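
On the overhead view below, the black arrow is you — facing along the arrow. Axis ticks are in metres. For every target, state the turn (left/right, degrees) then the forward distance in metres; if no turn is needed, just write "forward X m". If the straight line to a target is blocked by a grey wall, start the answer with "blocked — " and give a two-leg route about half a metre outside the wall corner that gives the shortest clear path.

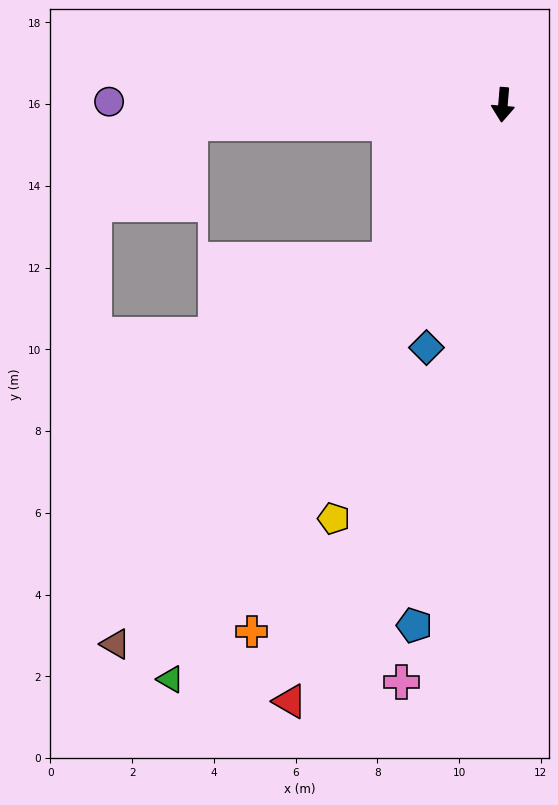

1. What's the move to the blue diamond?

turn right 13°, forward 6.2 m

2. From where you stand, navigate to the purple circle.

turn right 86°, forward 9.6 m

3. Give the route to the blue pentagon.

turn right 5°, forward 12.9 m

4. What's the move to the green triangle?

turn right 25°, forward 16.2 m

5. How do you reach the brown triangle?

turn right 31°, forward 16.2 m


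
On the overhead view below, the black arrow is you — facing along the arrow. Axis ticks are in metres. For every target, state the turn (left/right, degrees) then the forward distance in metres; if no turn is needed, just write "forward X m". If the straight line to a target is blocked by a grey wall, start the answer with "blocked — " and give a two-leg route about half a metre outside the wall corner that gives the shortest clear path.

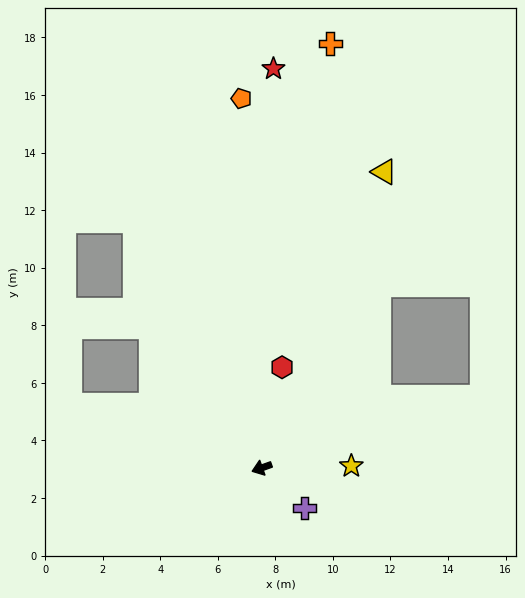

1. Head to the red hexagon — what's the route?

turn right 121°, forward 3.6 m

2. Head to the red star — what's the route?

turn right 111°, forward 13.9 m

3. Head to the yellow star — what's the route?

turn left 162°, forward 3.1 m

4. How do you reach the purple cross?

turn left 117°, forward 2.0 m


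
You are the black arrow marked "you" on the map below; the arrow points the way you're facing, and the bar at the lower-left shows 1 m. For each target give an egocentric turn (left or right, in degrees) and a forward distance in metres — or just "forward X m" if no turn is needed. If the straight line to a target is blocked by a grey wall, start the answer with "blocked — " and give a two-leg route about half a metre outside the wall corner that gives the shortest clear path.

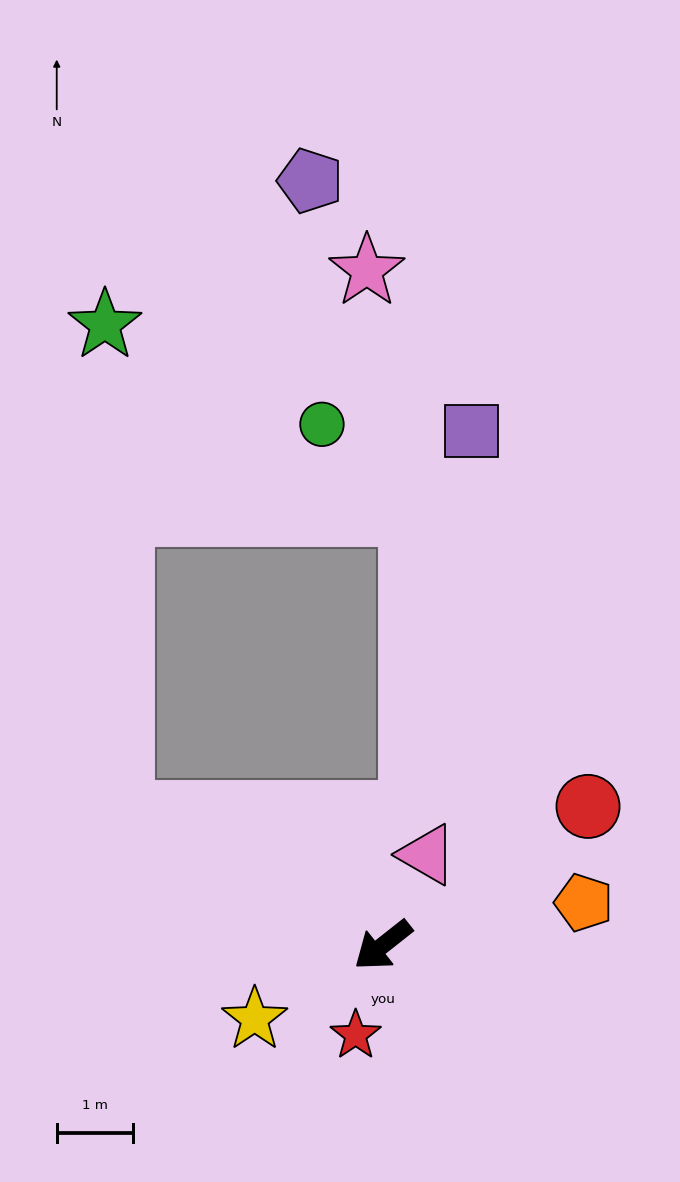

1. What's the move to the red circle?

turn left 176°, forward 3.2 m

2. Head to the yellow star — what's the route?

turn right 8°, forward 1.9 m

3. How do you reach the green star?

blocked — turn right 65°, forward 3.8 m, then turn right 61°, forward 6.4 m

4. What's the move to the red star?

turn left 35°, forward 1.2 m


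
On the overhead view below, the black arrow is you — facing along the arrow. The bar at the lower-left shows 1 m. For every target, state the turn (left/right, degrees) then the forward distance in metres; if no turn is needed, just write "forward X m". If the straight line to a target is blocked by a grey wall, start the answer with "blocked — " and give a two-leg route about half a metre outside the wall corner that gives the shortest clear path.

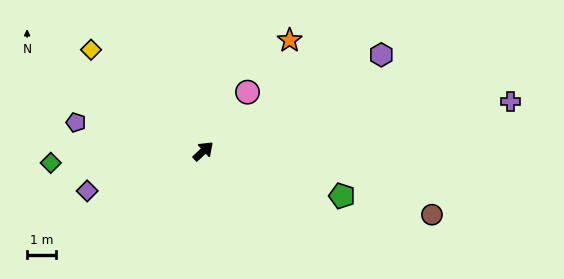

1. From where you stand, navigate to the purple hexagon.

turn right 14°, forward 7.0 m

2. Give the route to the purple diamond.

turn left 156°, forward 4.2 m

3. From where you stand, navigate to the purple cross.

turn right 34°, forward 10.7 m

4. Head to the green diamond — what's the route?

turn left 142°, forward 5.3 m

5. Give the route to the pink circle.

turn left 10°, forward 2.5 m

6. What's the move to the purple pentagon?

turn left 124°, forward 4.5 m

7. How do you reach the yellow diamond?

turn left 95°, forward 5.2 m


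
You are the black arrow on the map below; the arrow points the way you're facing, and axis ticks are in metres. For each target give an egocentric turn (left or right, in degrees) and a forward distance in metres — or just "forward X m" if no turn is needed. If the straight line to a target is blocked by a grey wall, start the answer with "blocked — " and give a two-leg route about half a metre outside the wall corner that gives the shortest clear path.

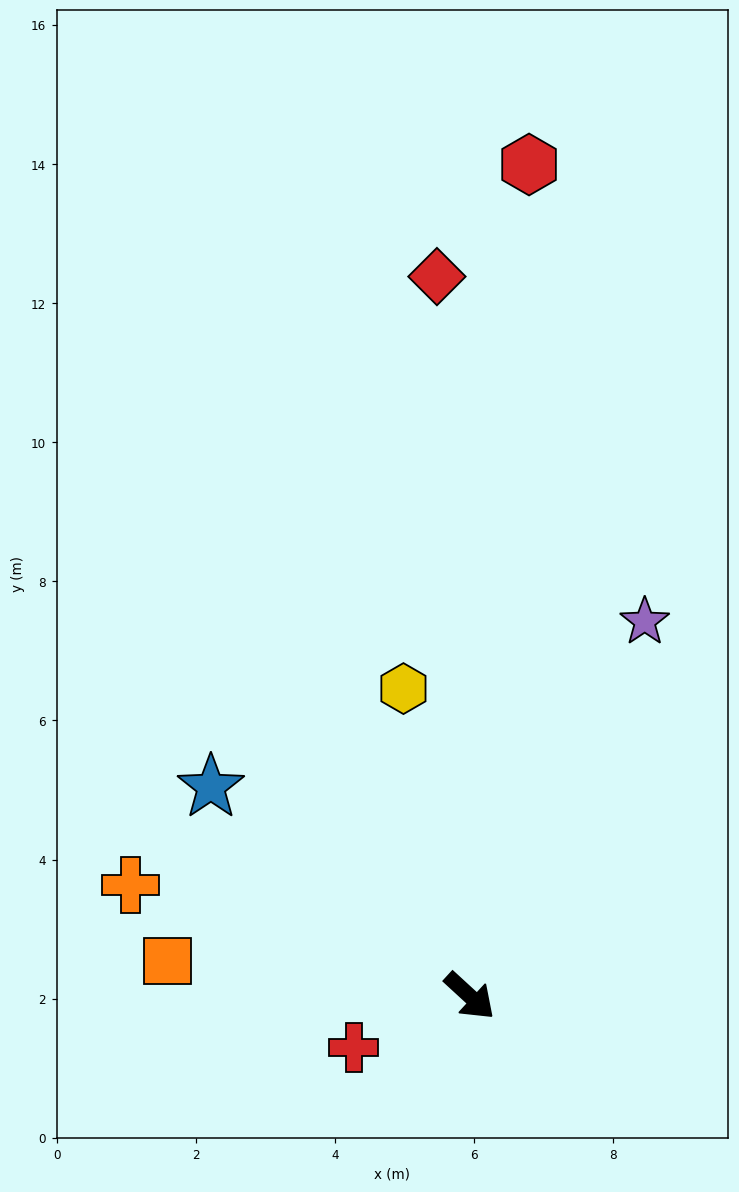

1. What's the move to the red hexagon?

turn left 128°, forward 12.0 m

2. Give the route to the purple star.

turn left 108°, forward 5.9 m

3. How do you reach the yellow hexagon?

turn left 145°, forward 4.5 m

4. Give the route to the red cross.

turn right 114°, forward 1.8 m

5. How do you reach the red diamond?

turn left 135°, forward 10.4 m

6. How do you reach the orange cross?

turn right 156°, forward 5.1 m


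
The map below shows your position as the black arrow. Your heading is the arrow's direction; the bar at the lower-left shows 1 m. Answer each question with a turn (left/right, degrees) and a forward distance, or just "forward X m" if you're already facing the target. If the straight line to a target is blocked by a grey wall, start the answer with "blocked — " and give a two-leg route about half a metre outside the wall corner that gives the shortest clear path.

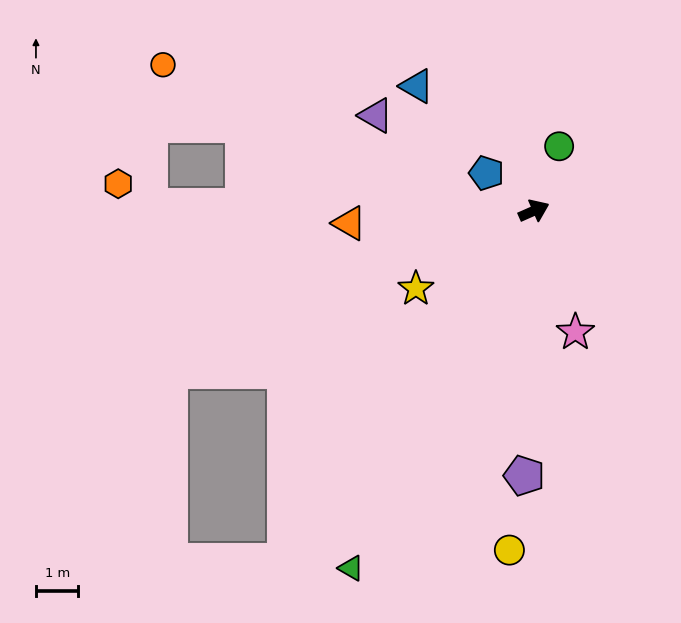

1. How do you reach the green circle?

turn left 45°, forward 1.6 m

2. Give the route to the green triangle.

turn right 141°, forward 9.4 m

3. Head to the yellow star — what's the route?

turn right 170°, forward 3.3 m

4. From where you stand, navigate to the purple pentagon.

turn right 116°, forward 6.2 m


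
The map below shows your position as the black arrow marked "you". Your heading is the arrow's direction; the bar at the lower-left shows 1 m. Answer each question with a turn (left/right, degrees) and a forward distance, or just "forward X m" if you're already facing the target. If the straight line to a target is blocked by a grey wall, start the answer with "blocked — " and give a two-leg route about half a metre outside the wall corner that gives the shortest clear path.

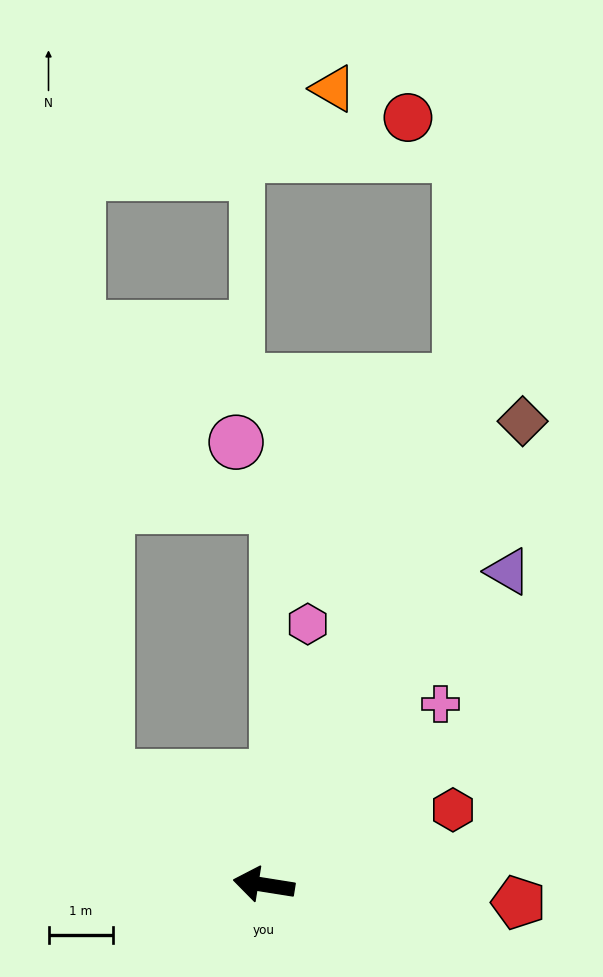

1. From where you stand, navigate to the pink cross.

turn right 125°, forward 3.9 m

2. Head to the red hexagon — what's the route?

turn right 149°, forward 3.1 m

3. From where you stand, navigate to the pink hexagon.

turn right 91°, forward 4.1 m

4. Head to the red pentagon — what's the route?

turn right 175°, forward 3.9 m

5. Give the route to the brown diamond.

turn right 110°, forward 8.2 m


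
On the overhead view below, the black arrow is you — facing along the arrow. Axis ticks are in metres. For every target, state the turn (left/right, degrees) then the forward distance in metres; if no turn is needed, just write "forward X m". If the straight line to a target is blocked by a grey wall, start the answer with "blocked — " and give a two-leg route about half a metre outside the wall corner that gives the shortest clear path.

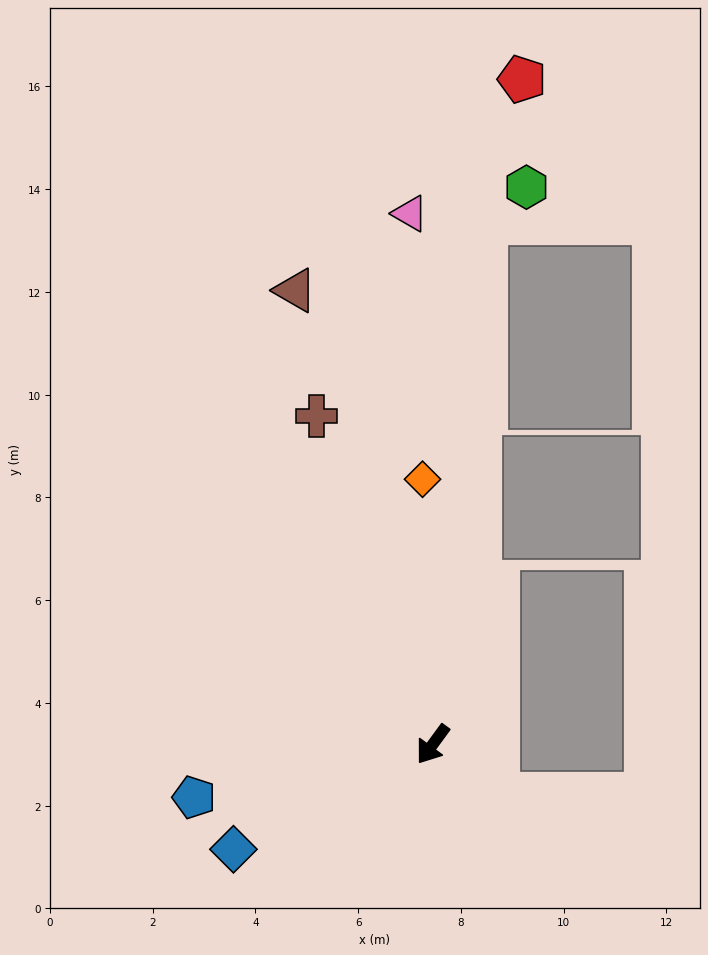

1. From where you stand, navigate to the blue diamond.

turn right 26°, forward 4.4 m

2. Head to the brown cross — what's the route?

turn right 124°, forward 6.8 m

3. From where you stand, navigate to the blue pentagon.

turn right 41°, forward 4.8 m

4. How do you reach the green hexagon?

blocked — turn right 150°, forward 10.2 m, then turn right 42°, forward 1.1 m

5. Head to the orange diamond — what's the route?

turn right 142°, forward 5.2 m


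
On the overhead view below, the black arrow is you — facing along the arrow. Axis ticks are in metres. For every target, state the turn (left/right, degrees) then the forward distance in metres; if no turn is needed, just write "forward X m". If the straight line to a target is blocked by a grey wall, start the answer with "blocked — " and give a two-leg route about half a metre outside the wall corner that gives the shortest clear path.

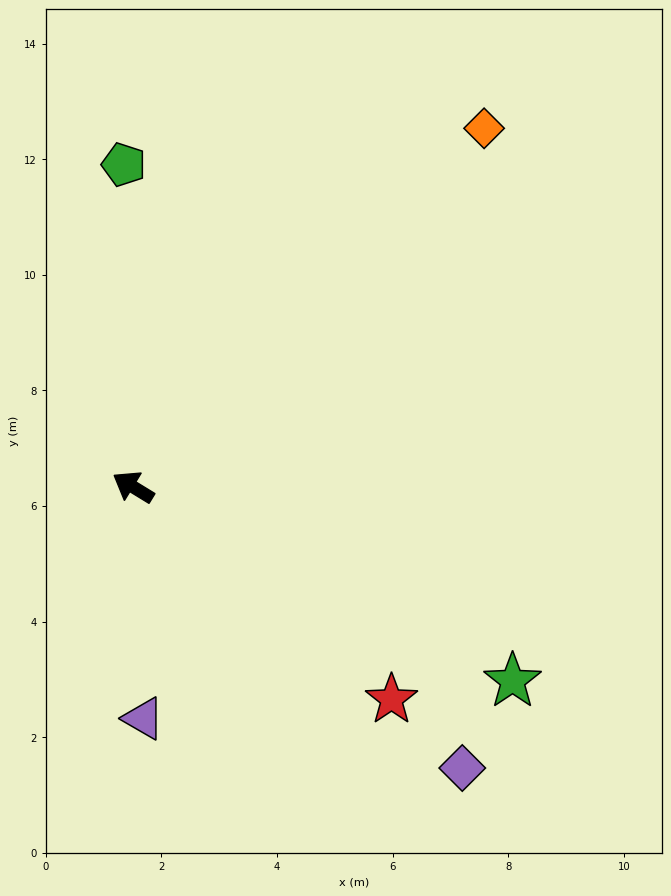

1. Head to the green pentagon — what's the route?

turn right 57°, forward 5.6 m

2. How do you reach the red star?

turn left 172°, forward 5.8 m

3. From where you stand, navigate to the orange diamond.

turn right 103°, forward 8.7 m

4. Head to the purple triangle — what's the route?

turn left 124°, forward 4.0 m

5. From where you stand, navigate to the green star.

turn right 176°, forward 7.4 m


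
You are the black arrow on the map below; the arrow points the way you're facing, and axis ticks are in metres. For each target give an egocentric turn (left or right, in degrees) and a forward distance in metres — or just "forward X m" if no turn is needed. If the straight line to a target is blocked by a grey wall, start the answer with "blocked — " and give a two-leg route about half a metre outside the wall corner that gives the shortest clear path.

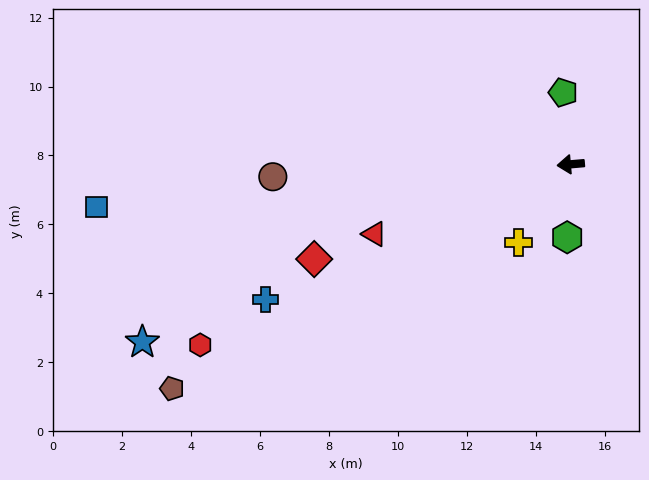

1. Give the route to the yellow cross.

turn left 51°, forward 2.7 m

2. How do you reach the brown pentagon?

turn left 24°, forward 13.3 m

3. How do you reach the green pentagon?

turn right 89°, forward 2.1 m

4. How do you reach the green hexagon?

turn left 82°, forward 2.1 m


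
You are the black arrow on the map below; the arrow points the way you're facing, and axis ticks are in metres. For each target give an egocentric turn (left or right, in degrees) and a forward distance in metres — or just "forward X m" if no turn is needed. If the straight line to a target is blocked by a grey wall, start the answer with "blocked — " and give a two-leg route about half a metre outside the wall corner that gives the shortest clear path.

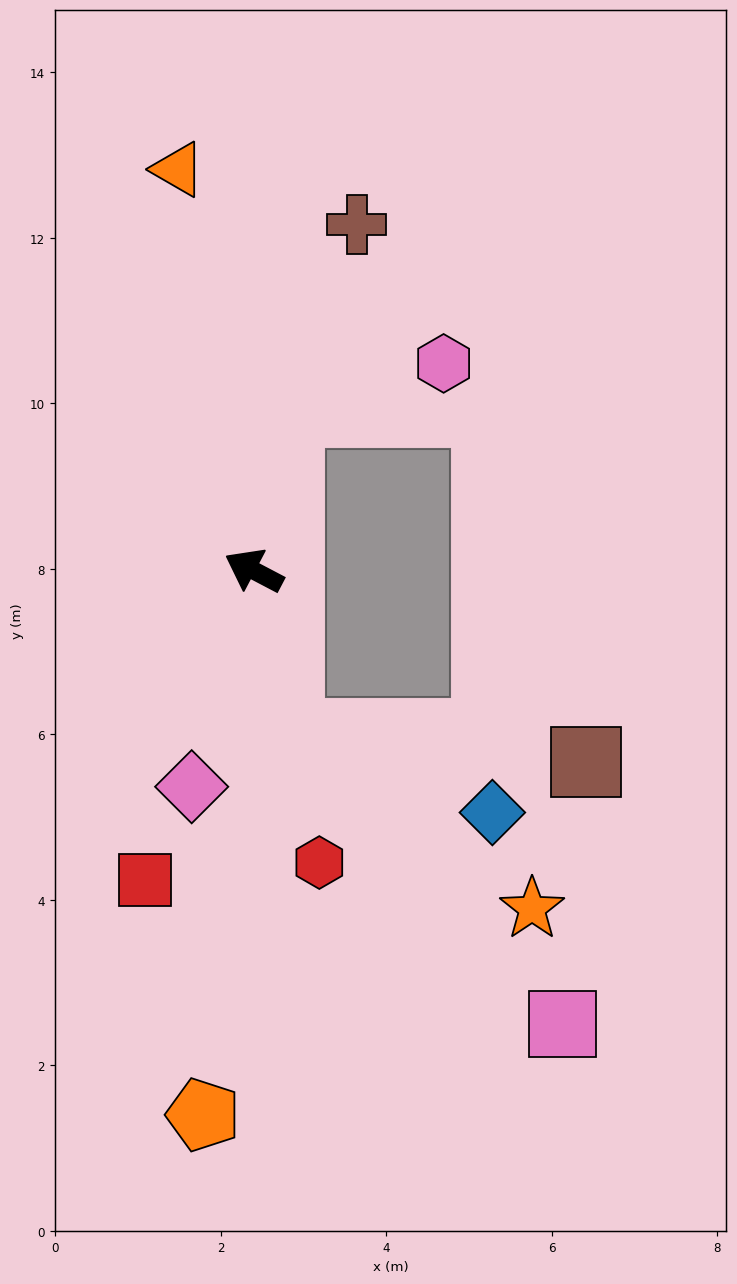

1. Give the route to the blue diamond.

blocked — turn left 130°, forward 2.0 m, then turn left 57°, forward 2.6 m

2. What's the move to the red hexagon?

turn left 130°, forward 3.6 m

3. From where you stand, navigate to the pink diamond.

turn left 102°, forward 2.7 m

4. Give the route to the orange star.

blocked — turn left 130°, forward 2.0 m, then turn left 42°, forward 3.6 m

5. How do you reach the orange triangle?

turn right 52°, forward 4.9 m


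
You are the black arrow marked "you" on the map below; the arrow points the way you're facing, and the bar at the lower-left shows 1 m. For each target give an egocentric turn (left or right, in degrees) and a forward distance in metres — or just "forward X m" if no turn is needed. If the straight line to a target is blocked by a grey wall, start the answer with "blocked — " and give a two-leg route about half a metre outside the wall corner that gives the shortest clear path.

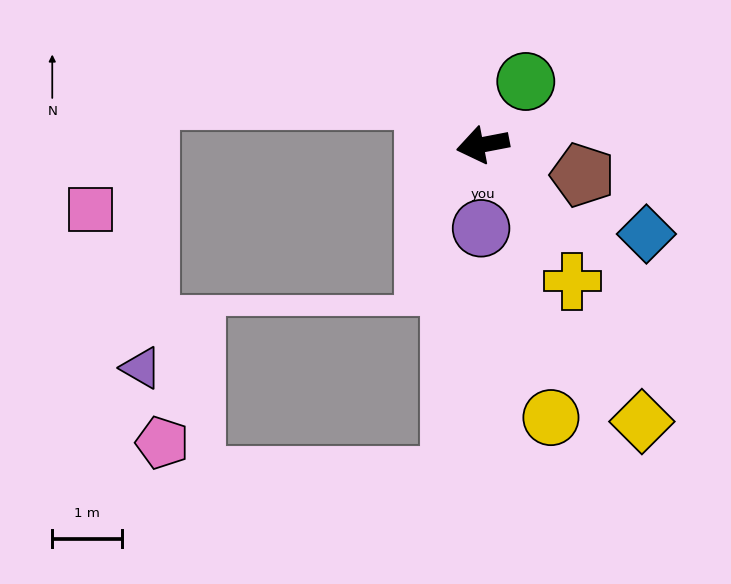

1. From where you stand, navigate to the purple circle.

turn left 78°, forward 1.2 m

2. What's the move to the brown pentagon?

turn left 152°, forward 1.5 m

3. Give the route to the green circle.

turn right 135°, forward 1.1 m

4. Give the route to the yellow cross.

turn left 112°, forward 2.4 m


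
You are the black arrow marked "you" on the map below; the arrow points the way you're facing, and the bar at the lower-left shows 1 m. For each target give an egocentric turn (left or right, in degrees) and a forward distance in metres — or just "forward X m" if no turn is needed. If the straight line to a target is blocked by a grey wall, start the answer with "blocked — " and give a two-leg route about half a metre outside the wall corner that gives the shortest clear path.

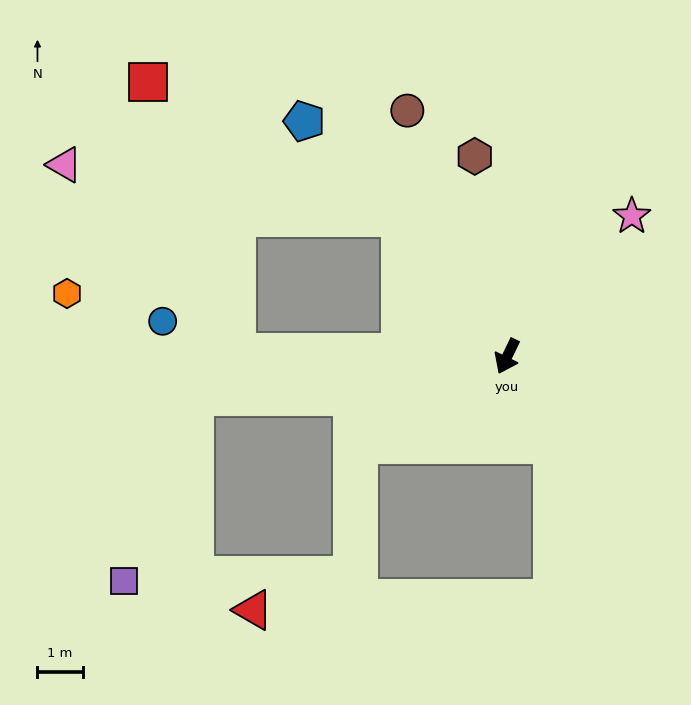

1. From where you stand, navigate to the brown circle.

turn right 132°, forward 5.9 m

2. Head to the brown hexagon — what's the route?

turn right 145°, forward 4.5 m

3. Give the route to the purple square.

blocked — turn right 57°, forward 7.0 m, then turn left 62°, forward 4.4 m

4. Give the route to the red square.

blocked — turn right 116°, forward 3.9 m, then turn left 24°, forward 6.4 m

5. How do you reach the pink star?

turn left 164°, forward 4.2 m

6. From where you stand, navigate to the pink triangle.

blocked — turn right 116°, forward 3.9 m, then turn left 43°, forward 7.5 m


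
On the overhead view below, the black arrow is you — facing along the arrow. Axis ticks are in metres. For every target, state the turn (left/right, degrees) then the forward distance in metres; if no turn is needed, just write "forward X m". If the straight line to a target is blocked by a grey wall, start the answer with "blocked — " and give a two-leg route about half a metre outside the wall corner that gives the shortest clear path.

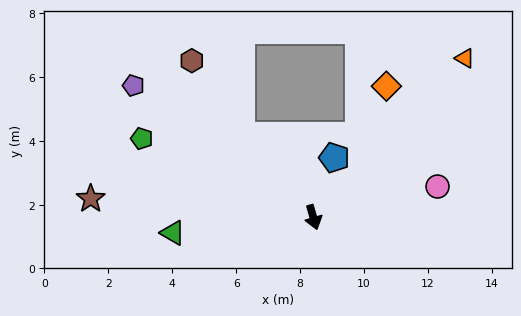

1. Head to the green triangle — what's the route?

turn right 100°, forward 4.4 m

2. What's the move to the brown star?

turn right 111°, forward 7.0 m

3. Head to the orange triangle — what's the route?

turn left 120°, forward 6.9 m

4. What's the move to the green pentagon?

turn right 131°, forward 5.9 m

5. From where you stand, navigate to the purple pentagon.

turn right 143°, forward 7.0 m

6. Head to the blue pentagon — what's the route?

turn left 144°, forward 2.0 m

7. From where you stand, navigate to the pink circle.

turn left 88°, forward 4.0 m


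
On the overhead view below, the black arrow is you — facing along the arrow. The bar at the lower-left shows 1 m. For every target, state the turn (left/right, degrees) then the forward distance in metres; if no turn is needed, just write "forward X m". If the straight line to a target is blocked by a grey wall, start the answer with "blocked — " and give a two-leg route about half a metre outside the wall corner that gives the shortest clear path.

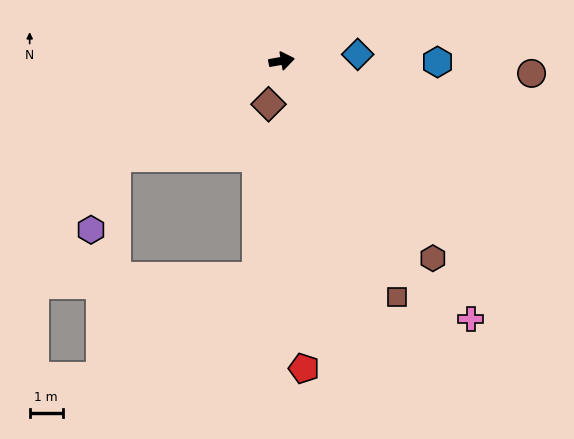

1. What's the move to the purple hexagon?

blocked — turn right 159°, forward 5.8 m, then turn left 39°, forward 2.3 m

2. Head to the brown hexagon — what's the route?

turn right 62°, forward 7.5 m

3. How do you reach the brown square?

turn right 74°, forward 8.0 m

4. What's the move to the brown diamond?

turn right 117°, forward 1.4 m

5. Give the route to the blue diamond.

turn right 5°, forward 2.3 m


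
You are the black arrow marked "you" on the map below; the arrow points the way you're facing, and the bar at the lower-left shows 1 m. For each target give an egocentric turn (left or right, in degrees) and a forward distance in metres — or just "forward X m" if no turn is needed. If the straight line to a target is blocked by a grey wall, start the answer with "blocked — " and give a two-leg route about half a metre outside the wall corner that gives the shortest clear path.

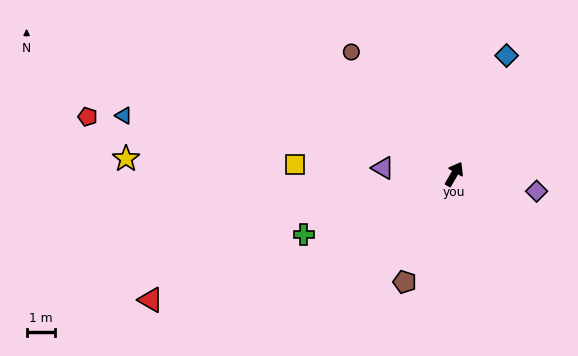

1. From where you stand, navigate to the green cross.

turn left 142°, forward 5.8 m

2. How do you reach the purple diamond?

turn right 72°, forward 3.0 m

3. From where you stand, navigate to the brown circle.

turn left 70°, forward 5.7 m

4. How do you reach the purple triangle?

turn left 115°, forward 2.6 m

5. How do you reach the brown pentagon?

turn right 175°, forward 4.2 m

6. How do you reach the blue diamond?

turn left 6°, forward 4.6 m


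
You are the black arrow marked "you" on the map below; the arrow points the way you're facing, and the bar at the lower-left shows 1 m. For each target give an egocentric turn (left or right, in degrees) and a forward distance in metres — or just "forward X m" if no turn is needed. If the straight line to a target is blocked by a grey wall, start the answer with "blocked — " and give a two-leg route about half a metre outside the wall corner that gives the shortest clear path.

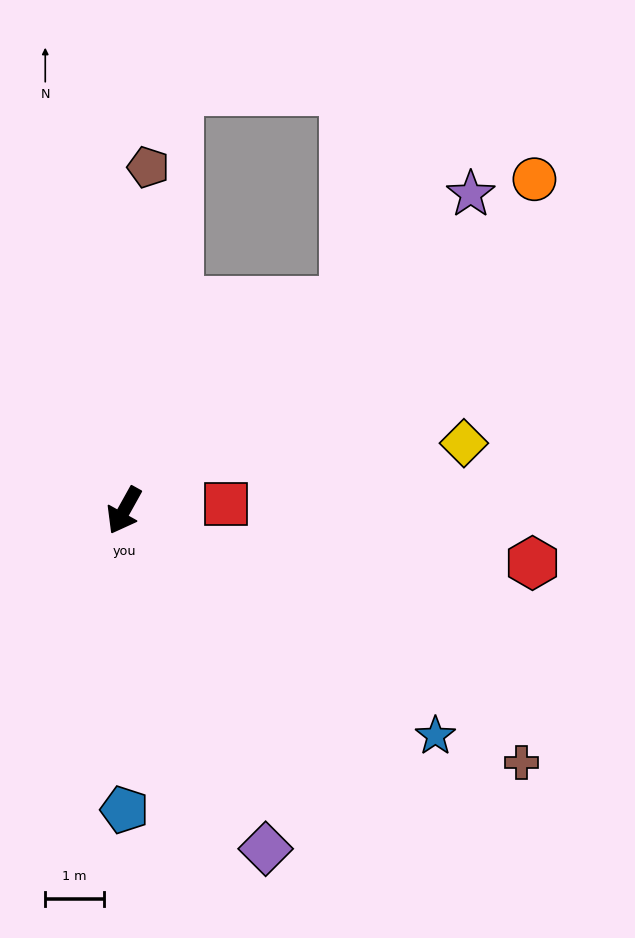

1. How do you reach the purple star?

turn left 161°, forward 8.0 m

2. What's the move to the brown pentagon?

turn right 155°, forward 5.9 m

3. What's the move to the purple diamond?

turn left 52°, forward 6.3 m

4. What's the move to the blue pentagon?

turn left 29°, forward 5.1 m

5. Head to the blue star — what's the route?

turn left 83°, forward 6.6 m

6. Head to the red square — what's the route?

turn left 123°, forward 1.7 m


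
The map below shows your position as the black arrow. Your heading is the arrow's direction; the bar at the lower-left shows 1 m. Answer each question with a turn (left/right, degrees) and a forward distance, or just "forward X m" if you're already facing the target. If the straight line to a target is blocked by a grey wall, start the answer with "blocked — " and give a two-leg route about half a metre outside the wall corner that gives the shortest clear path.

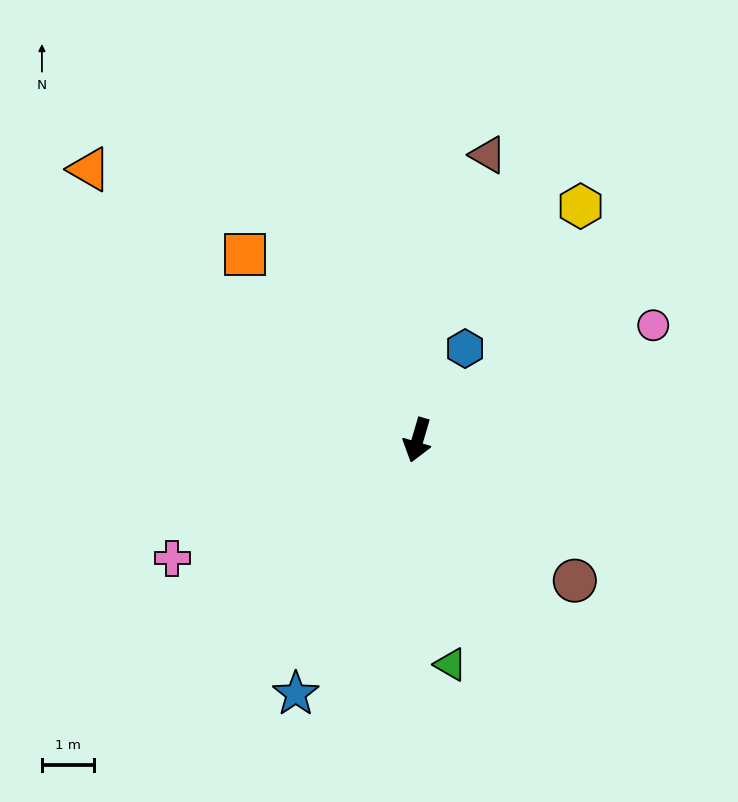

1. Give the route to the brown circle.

turn left 65°, forward 4.1 m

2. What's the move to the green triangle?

turn left 25°, forward 4.4 m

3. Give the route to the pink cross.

turn right 48°, forward 5.2 m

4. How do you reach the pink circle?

turn left 132°, forward 5.0 m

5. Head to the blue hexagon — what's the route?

turn left 169°, forward 2.0 m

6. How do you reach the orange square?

turn right 121°, forward 4.9 m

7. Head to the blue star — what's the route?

turn right 9°, forward 5.4 m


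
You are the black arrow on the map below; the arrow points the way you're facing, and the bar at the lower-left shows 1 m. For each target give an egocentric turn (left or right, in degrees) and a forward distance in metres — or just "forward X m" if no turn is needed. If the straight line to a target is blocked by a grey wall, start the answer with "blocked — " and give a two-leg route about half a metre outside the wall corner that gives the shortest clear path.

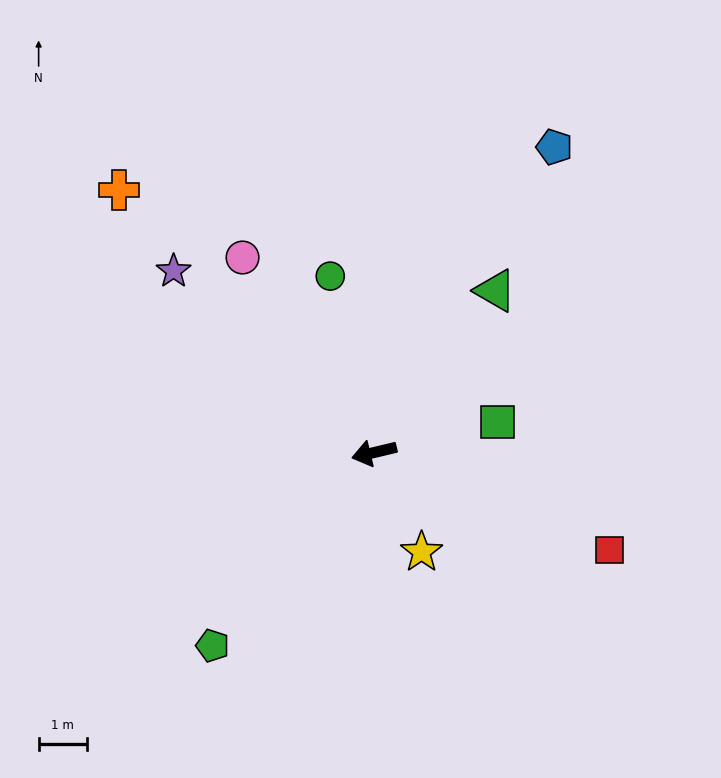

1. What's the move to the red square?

turn left 144°, forward 5.3 m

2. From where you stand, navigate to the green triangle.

turn right 140°, forward 4.2 m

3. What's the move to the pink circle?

turn right 69°, forward 4.9 m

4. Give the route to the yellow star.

turn left 102°, forward 2.3 m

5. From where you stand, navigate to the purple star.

turn right 56°, forward 5.6 m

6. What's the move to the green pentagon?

turn left 37°, forward 5.2 m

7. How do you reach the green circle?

turn right 89°, forward 3.7 m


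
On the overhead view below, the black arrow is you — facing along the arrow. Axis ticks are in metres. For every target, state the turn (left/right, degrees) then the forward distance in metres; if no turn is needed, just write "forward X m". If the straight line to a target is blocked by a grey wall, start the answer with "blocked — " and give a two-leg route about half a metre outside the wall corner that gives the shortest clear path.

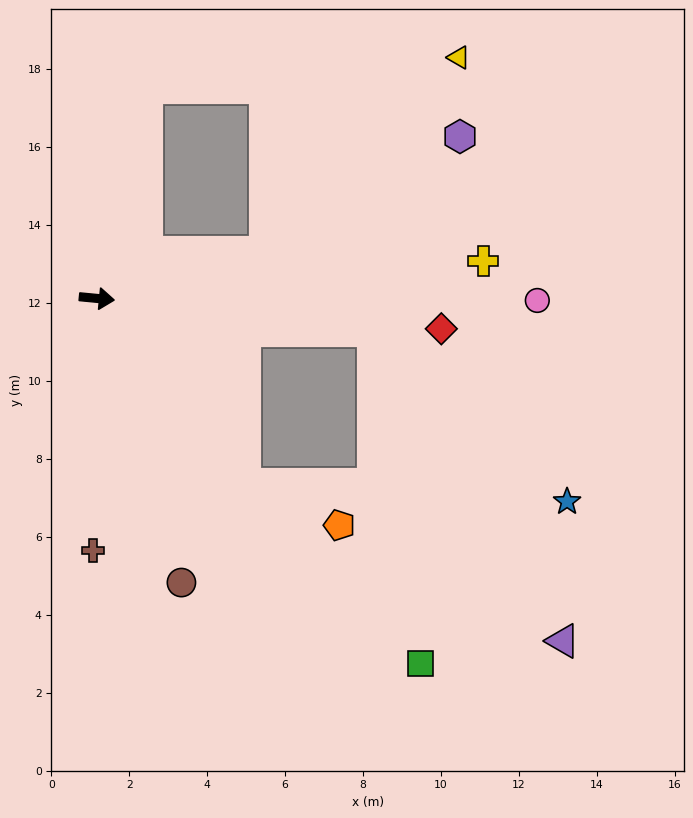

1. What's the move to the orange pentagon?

blocked — turn right 46°, forward 6.1 m, then turn left 28°, forward 2.7 m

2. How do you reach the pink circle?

turn left 5°, forward 11.3 m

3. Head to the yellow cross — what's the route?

turn left 11°, forward 10.0 m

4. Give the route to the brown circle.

turn right 68°, forward 7.6 m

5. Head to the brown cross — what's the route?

turn right 85°, forward 6.5 m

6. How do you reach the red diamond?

forward 8.9 m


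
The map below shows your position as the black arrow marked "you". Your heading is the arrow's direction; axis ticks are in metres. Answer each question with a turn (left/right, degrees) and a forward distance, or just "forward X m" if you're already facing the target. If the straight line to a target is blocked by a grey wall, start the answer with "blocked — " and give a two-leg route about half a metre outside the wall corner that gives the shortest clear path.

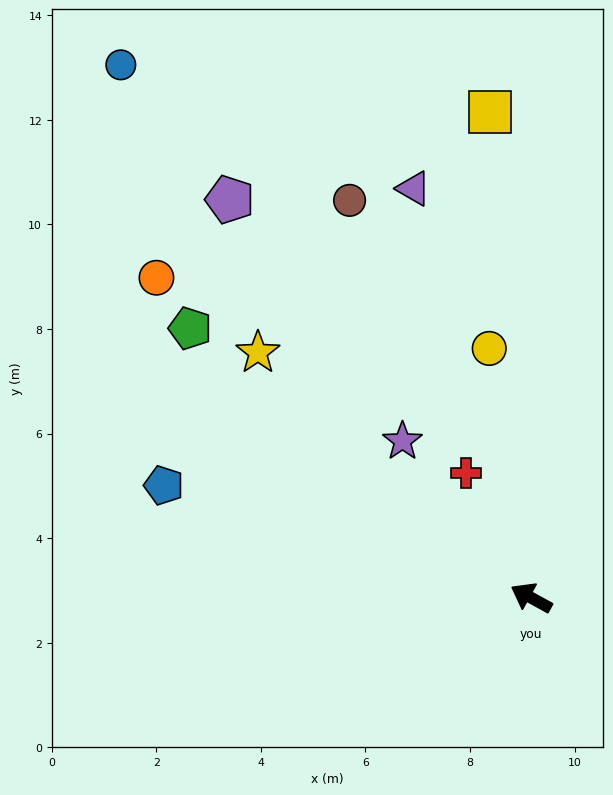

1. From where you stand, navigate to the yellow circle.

turn right 52°, forward 4.8 m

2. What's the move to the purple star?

turn right 22°, forward 3.9 m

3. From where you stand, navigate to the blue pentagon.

turn left 12°, forward 7.3 m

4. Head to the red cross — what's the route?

turn right 34°, forward 2.7 m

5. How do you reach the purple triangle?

turn right 45°, forward 8.1 m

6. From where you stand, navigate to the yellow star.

turn right 13°, forward 7.0 m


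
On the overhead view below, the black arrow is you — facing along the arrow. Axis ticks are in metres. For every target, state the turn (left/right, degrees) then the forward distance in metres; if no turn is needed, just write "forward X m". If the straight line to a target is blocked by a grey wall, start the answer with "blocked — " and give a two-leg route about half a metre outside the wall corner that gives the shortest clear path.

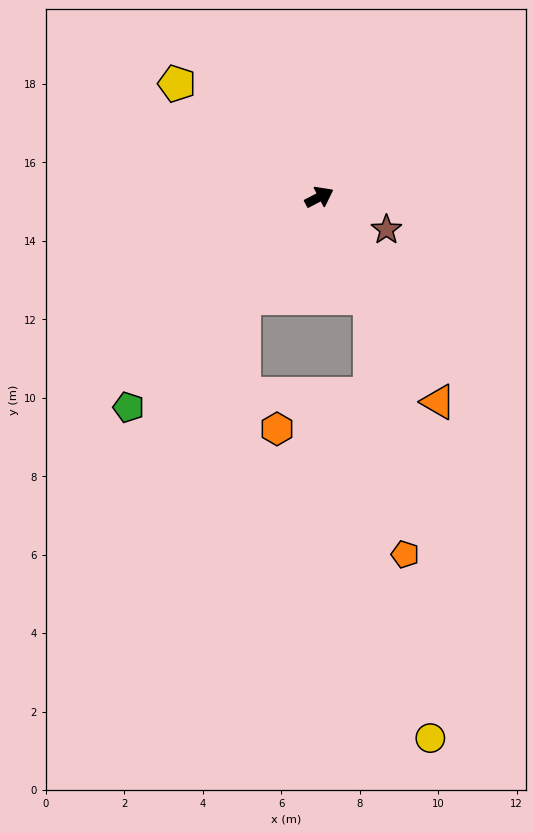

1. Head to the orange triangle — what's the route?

turn right 87°, forward 6.0 m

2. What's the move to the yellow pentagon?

turn left 114°, forward 4.6 m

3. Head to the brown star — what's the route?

turn right 53°, forward 1.9 m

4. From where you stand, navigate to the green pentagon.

turn right 160°, forward 7.2 m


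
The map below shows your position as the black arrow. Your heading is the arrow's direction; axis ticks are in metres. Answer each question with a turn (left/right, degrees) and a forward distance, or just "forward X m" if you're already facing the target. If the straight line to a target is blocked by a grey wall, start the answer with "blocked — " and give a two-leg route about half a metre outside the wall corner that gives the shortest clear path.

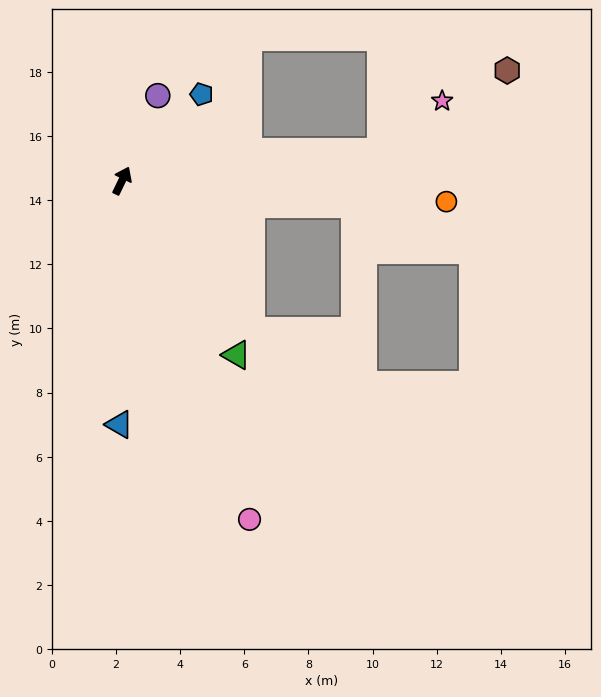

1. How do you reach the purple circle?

turn left 3°, forward 2.9 m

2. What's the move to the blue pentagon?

turn right 17°, forward 3.7 m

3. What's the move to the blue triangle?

turn right 155°, forward 7.6 m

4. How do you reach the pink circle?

turn right 134°, forward 11.3 m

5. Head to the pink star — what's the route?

blocked — turn right 58°, forward 8.1 m, then turn left 33°, forward 2.5 m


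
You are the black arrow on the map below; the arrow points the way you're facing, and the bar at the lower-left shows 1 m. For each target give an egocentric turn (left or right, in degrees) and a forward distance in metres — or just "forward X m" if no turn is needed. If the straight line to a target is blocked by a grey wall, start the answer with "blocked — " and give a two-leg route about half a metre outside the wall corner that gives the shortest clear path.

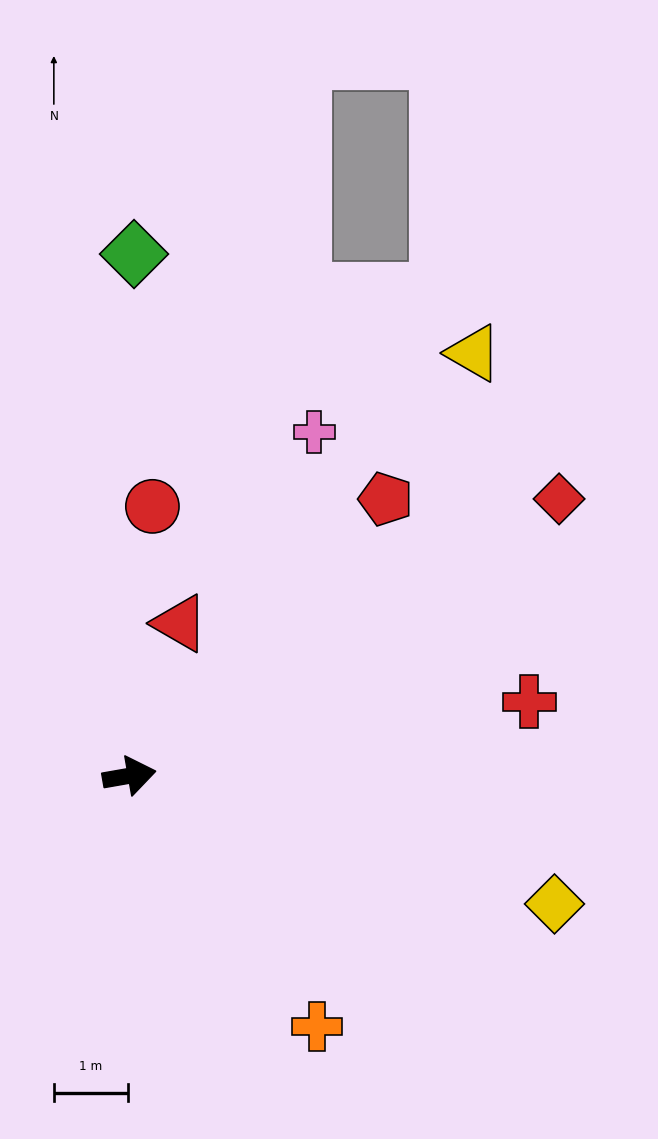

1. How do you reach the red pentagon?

turn left 37°, forward 5.1 m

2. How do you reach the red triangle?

turn left 62°, forward 2.2 m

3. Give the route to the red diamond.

turn left 23°, forward 6.9 m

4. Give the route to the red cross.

forward 5.5 m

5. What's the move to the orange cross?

turn right 63°, forward 4.3 m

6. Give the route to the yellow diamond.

turn right 27°, forward 6.0 m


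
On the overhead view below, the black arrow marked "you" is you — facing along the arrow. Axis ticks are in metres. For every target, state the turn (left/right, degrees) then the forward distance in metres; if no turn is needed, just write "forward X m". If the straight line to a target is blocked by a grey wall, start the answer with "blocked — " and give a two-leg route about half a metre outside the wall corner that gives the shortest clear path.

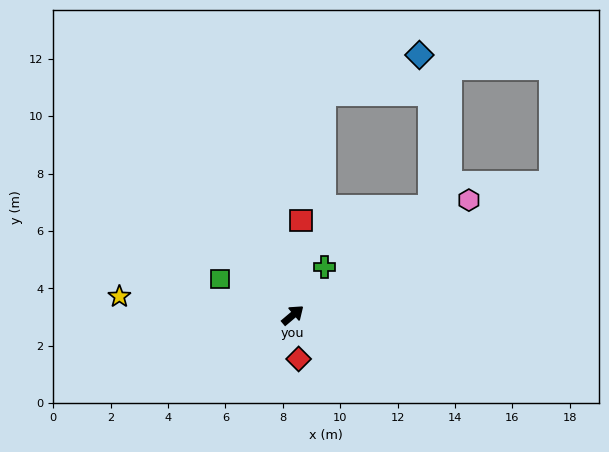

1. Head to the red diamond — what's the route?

turn right 123°, forward 1.5 m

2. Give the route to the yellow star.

turn left 134°, forward 6.1 m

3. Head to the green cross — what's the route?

turn left 16°, forward 2.0 m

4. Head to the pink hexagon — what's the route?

turn right 7°, forward 7.3 m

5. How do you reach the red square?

turn left 45°, forward 3.3 m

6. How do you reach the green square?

turn left 113°, forward 2.8 m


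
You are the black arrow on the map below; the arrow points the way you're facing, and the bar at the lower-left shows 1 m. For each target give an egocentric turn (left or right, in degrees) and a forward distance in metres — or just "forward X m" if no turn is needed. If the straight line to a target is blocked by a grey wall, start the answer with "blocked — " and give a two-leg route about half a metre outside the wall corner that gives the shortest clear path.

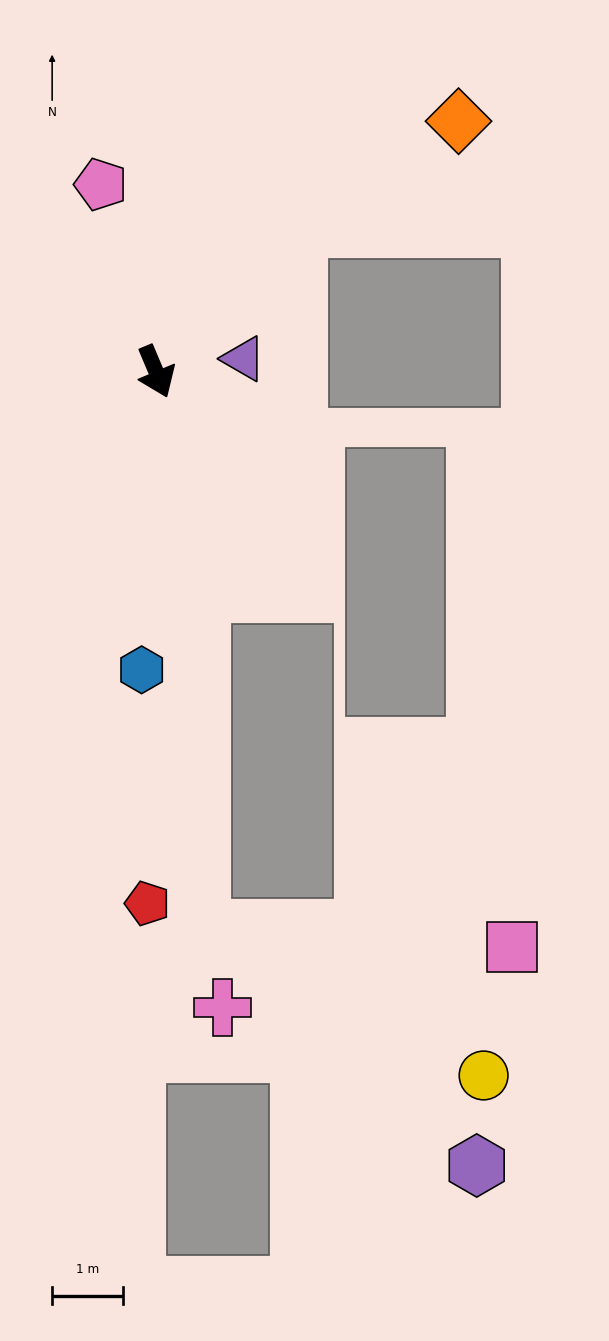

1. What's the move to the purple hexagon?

blocked — turn right 18°, forward 7.9 m, then turn left 45°, forward 5.1 m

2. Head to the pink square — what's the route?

blocked — turn right 18°, forward 7.9 m, then turn left 82°, forward 4.4 m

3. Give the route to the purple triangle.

turn left 76°, forward 1.2 m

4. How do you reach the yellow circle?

blocked — turn right 18°, forward 7.9 m, then turn left 58°, forward 4.5 m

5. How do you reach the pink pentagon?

turn left 174°, forward 2.8 m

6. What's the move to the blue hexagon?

turn right 26°, forward 4.2 m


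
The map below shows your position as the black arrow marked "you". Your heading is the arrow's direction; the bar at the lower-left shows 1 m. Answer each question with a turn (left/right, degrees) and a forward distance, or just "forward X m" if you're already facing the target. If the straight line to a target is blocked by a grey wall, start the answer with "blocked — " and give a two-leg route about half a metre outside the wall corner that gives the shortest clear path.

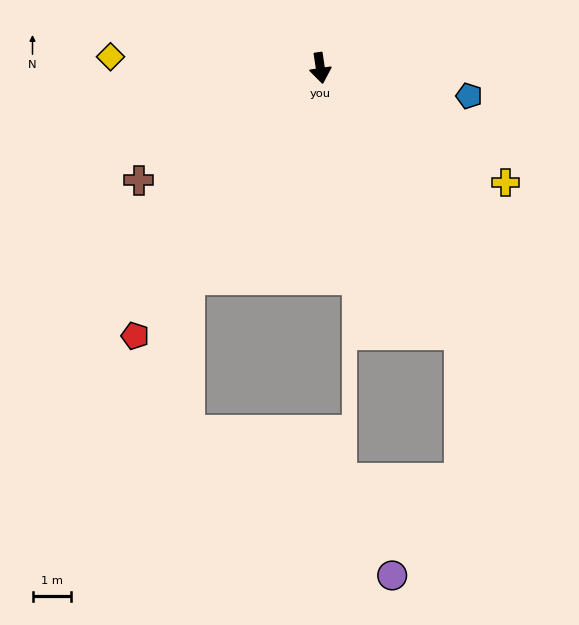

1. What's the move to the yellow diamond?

turn right 102°, forward 5.4 m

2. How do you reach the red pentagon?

turn right 43°, forward 8.4 m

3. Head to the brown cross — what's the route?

turn right 67°, forward 5.5 m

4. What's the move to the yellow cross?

turn left 50°, forward 5.6 m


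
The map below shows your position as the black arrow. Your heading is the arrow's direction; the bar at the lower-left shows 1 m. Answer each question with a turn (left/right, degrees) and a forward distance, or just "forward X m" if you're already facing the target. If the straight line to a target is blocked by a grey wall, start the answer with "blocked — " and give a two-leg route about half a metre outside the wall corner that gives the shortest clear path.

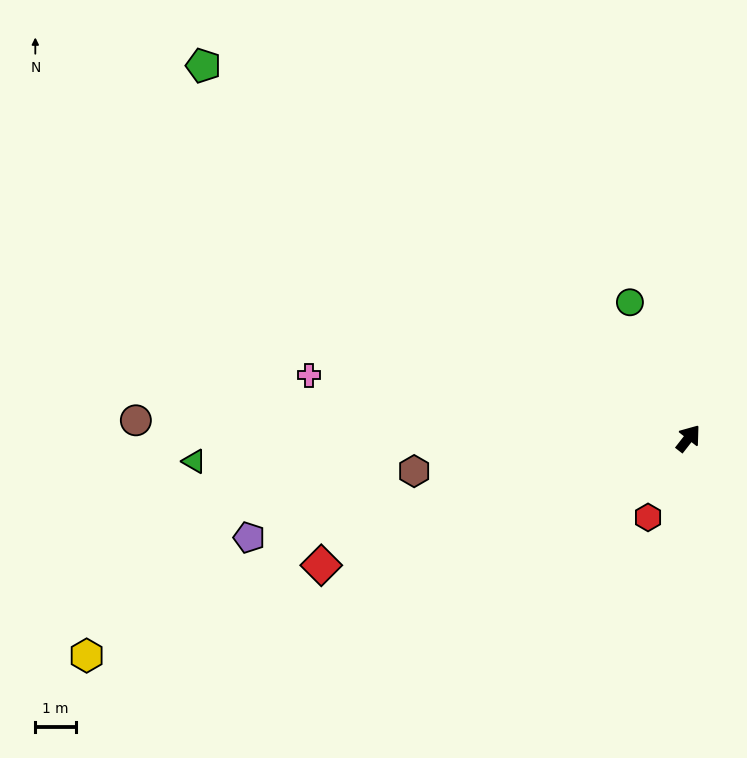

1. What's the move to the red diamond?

turn left 147°, forward 9.6 m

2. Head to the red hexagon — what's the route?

turn right 169°, forward 2.2 m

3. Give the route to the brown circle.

turn left 126°, forward 13.6 m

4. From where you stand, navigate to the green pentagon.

turn left 91°, forward 15.1 m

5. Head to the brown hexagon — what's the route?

turn left 135°, forward 6.8 m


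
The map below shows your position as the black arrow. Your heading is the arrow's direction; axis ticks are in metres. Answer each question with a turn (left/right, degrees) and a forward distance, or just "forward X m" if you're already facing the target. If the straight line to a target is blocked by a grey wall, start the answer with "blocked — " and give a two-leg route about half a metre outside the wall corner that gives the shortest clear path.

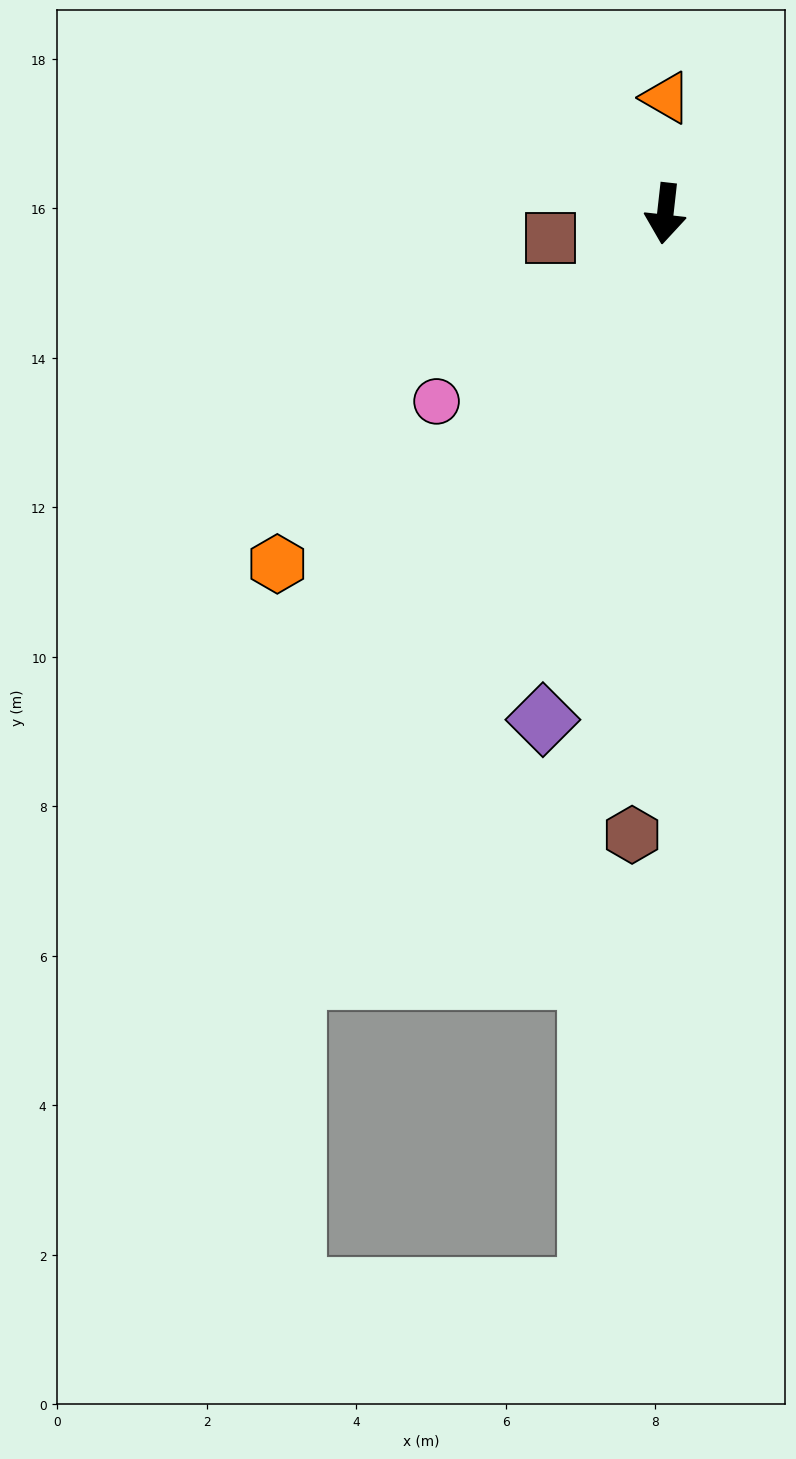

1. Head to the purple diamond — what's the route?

turn right 7°, forward 7.0 m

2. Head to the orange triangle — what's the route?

turn right 174°, forward 1.5 m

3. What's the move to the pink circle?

turn right 44°, forward 4.0 m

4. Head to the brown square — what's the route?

turn right 72°, forward 1.6 m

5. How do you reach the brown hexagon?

turn left 3°, forward 8.3 m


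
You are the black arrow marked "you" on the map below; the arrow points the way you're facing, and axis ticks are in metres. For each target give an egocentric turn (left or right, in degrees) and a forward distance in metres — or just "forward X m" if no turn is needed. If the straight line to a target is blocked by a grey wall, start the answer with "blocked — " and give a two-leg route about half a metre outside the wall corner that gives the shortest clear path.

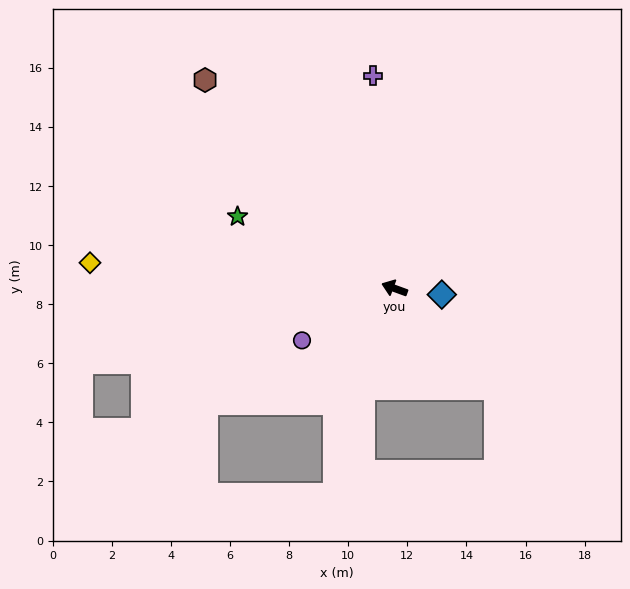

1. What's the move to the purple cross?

turn right 64°, forward 7.2 m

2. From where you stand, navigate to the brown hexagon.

turn right 28°, forward 9.5 m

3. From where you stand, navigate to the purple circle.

turn left 49°, forward 3.6 m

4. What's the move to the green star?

turn right 5°, forward 5.8 m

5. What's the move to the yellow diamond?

turn left 15°, forward 10.3 m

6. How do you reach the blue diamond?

turn right 167°, forward 1.6 m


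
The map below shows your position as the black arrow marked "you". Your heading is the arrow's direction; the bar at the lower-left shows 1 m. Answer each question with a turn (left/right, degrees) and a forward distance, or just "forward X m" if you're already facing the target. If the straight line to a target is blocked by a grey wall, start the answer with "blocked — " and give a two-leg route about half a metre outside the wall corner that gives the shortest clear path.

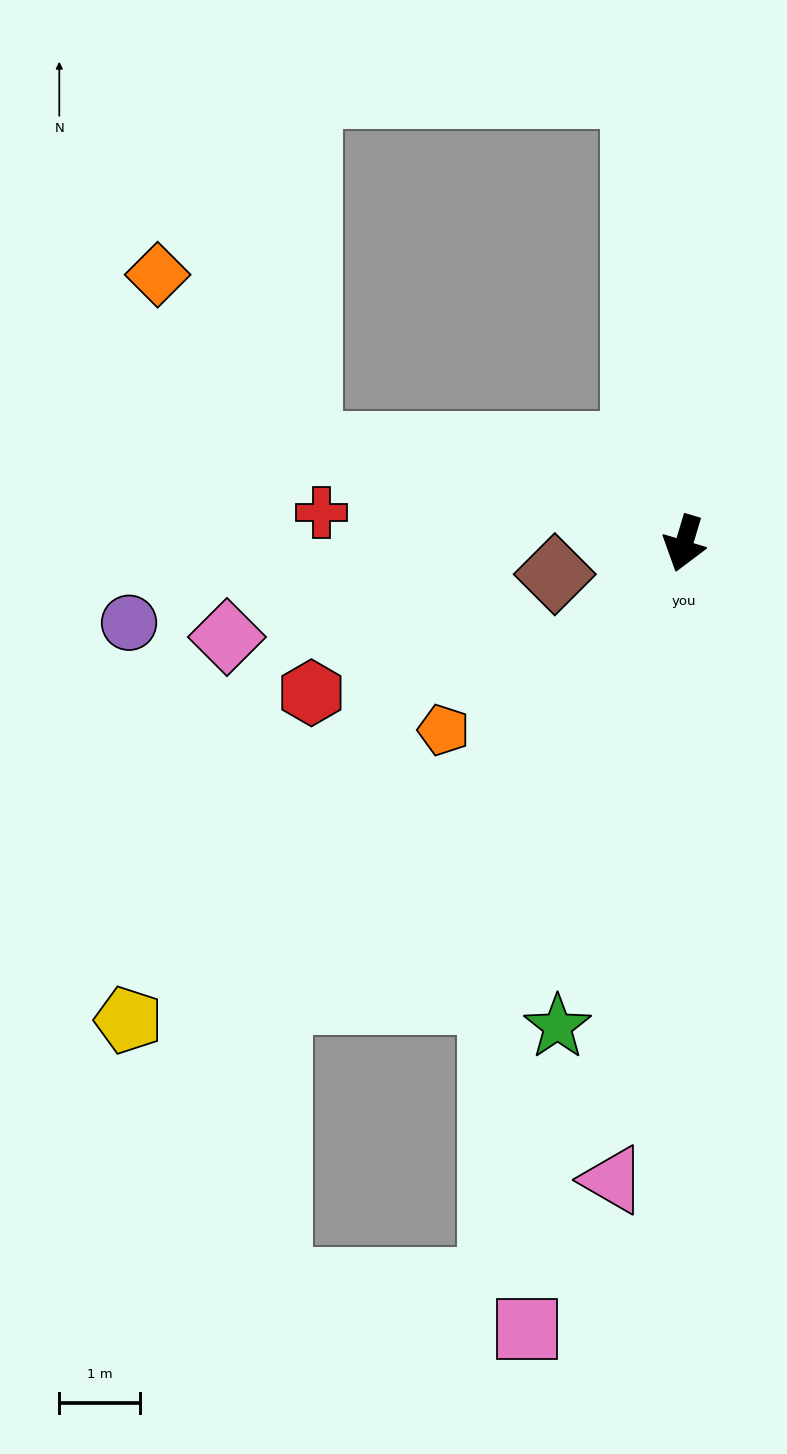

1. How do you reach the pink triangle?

turn left 10°, forward 7.9 m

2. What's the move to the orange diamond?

blocked — turn right 88°, forward 4.8 m, then turn right 34°, forward 2.8 m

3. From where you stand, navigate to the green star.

forward 6.2 m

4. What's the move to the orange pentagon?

turn right 36°, forward 3.8 m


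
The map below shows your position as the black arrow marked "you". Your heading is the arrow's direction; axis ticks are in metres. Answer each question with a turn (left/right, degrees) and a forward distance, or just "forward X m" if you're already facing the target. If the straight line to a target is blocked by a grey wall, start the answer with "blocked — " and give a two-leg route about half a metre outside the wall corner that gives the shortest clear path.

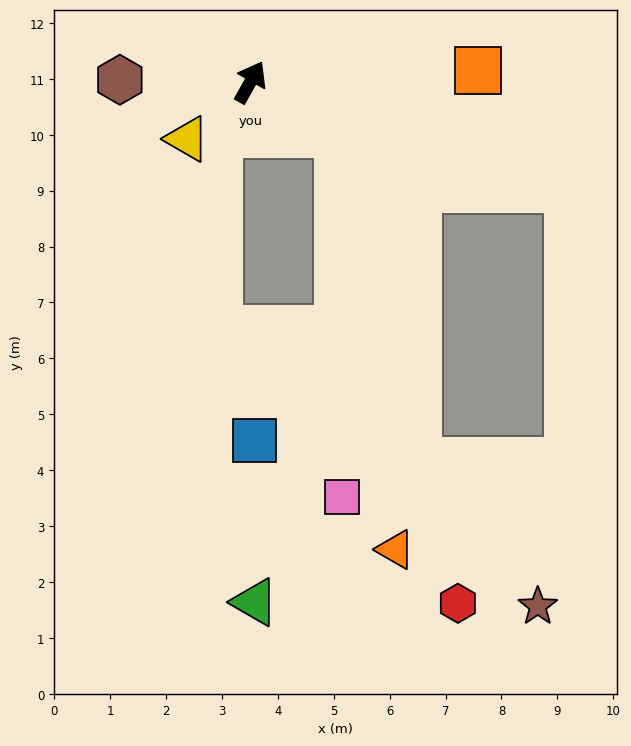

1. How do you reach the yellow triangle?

turn left 161°, forward 1.5 m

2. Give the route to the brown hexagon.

turn left 118°, forward 2.3 m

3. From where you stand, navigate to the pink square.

blocked — turn right 91°, forward 1.8 m, then turn right 59°, forward 6.5 m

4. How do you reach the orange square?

turn right 58°, forward 4.1 m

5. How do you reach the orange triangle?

blocked — turn right 91°, forward 1.8 m, then turn right 52°, forward 7.5 m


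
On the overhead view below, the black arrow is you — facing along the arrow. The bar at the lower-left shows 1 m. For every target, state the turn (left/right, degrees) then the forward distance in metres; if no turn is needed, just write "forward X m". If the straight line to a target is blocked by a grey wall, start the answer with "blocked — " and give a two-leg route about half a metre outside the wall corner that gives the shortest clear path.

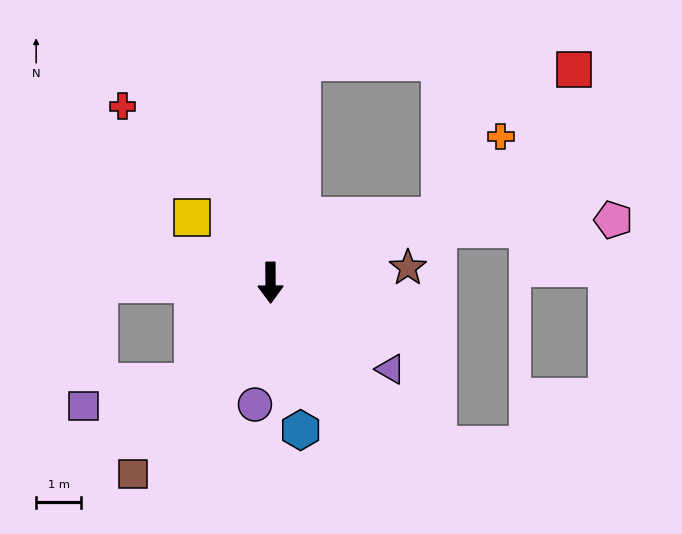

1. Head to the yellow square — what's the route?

turn right 130°, forward 2.3 m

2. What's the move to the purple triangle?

turn left 54°, forward 3.3 m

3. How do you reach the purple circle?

turn right 8°, forward 2.7 m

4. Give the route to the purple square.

blocked — turn right 38°, forward 2.8 m, then turn right 40°, forward 2.5 m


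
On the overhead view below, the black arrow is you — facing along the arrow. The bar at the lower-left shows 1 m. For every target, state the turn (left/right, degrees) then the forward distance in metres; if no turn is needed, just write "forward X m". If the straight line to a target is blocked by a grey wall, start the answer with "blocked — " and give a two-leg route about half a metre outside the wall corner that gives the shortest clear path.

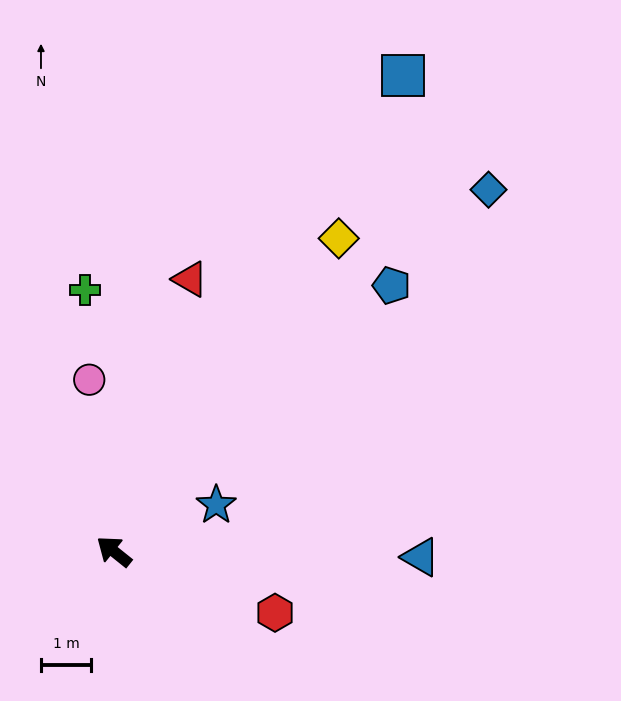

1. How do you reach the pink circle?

turn right 43°, forward 3.5 m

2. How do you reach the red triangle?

turn right 67°, forward 5.7 m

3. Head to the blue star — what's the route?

turn right 117°, forward 2.3 m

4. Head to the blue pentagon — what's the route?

turn right 98°, forward 7.7 m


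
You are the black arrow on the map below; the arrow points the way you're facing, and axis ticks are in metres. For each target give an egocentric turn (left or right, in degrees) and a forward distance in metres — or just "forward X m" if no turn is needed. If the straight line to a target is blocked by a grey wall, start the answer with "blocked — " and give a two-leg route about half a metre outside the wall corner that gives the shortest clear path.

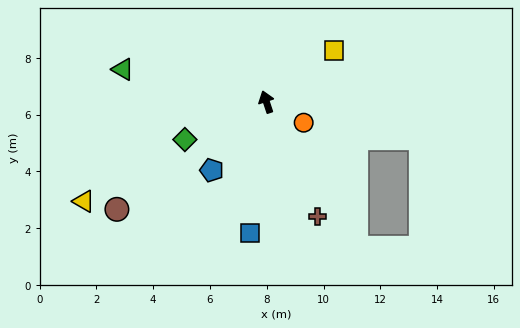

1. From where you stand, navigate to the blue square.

turn left 155°, forward 4.7 m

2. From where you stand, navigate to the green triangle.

turn left 59°, forward 5.2 m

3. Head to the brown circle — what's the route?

turn left 107°, forward 6.5 m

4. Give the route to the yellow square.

turn right 71°, forward 3.0 m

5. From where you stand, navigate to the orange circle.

turn right 138°, forward 1.5 m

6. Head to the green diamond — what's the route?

turn left 96°, forward 3.2 m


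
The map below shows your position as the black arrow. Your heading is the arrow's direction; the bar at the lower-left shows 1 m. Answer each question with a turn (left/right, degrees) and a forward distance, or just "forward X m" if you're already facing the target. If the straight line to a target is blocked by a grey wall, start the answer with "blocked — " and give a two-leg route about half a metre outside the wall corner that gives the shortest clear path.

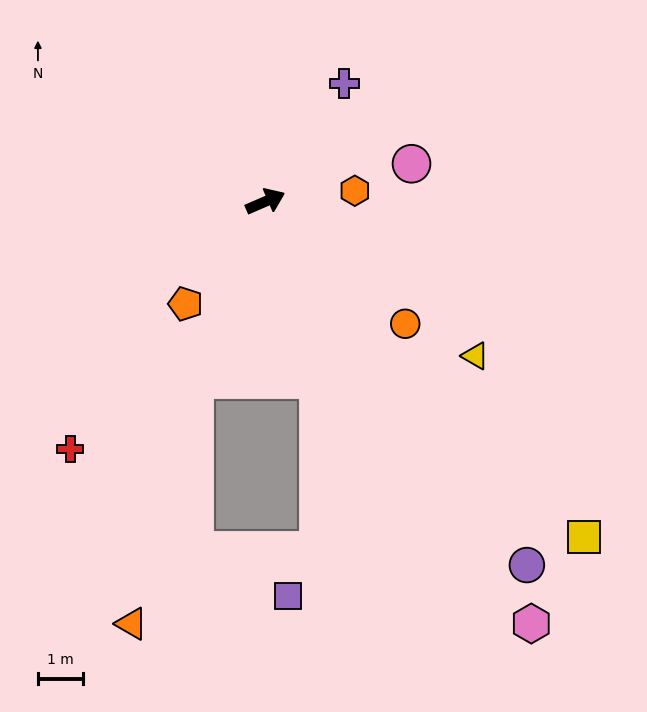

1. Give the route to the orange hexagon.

turn right 17°, forward 2.0 m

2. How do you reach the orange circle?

turn right 65°, forward 4.2 m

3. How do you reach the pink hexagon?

turn right 81°, forward 11.2 m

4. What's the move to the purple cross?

turn left 33°, forward 3.2 m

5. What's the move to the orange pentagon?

turn right 151°, forward 2.9 m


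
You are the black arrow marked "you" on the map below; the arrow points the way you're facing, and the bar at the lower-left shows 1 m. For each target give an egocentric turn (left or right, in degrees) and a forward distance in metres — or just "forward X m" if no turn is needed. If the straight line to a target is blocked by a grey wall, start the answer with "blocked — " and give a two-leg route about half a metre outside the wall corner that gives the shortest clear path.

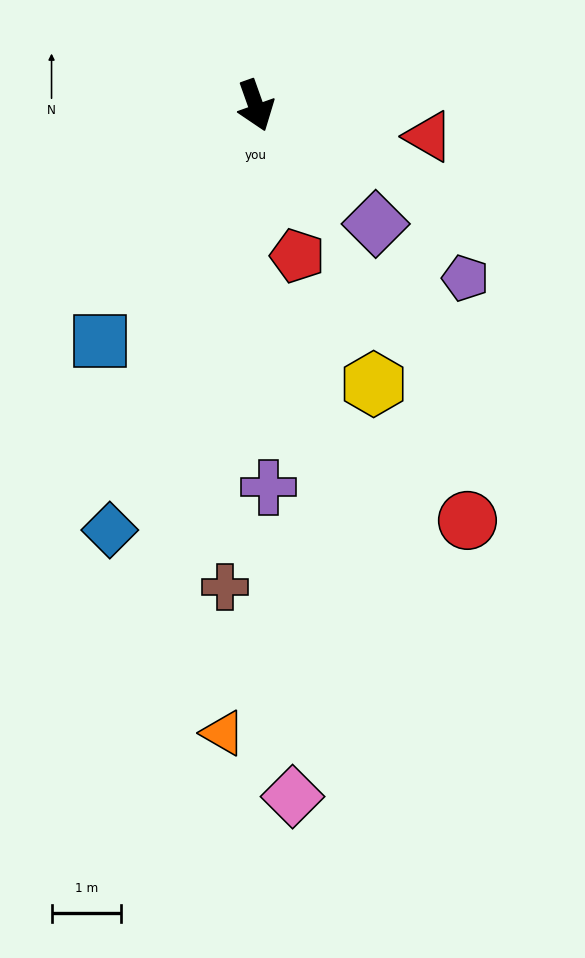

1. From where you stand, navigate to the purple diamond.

turn left 26°, forward 2.4 m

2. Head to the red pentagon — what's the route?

turn right 4°, forward 2.2 m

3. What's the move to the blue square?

turn right 53°, forward 4.0 m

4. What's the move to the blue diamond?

turn right 39°, forward 6.4 m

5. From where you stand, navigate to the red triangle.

turn left 60°, forward 2.5 m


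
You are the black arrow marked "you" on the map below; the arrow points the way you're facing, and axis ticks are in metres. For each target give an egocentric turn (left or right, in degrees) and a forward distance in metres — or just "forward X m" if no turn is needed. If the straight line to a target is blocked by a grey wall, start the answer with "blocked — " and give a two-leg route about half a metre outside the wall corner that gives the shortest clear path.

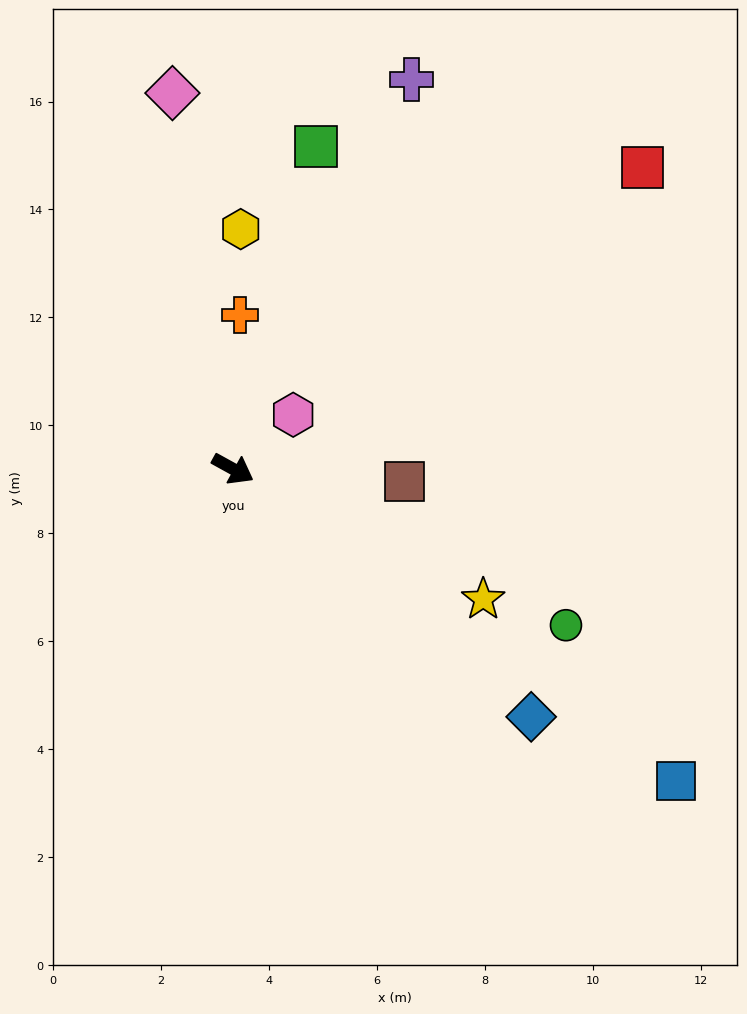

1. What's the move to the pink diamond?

turn left 128°, forward 7.1 m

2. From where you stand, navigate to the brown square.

turn left 25°, forward 3.2 m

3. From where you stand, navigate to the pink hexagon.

turn left 71°, forward 1.5 m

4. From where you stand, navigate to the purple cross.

turn left 94°, forward 7.9 m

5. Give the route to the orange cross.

turn left 116°, forward 2.9 m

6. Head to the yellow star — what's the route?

forward 5.2 m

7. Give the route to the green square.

turn left 104°, forward 6.2 m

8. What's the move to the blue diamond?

turn right 11°, forward 7.2 m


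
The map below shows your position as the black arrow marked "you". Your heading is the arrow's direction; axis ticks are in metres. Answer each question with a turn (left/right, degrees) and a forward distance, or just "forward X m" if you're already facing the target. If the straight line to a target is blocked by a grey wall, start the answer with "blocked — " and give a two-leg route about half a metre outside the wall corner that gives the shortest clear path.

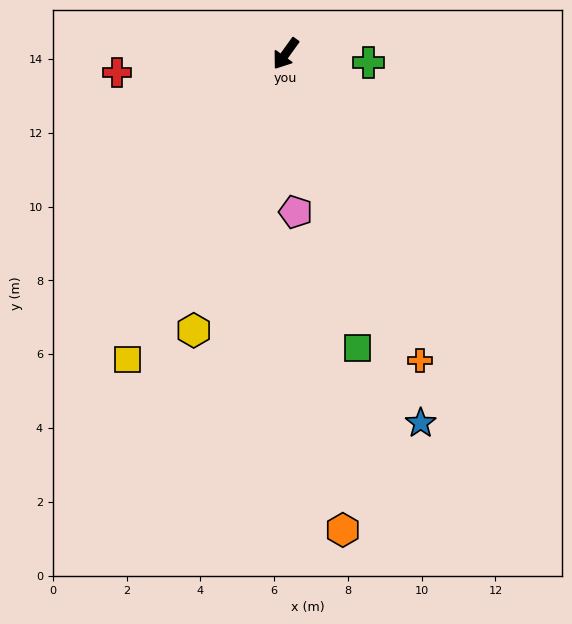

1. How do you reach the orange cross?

turn left 59°, forward 9.1 m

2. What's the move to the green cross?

turn left 120°, forward 2.3 m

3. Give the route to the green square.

turn left 49°, forward 8.2 m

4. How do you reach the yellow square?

turn left 8°, forward 9.3 m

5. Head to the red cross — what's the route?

turn right 48°, forward 4.6 m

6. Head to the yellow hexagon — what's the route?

turn left 17°, forward 7.9 m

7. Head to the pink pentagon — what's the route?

turn left 39°, forward 4.3 m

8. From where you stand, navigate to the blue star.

turn left 56°, forward 10.7 m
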